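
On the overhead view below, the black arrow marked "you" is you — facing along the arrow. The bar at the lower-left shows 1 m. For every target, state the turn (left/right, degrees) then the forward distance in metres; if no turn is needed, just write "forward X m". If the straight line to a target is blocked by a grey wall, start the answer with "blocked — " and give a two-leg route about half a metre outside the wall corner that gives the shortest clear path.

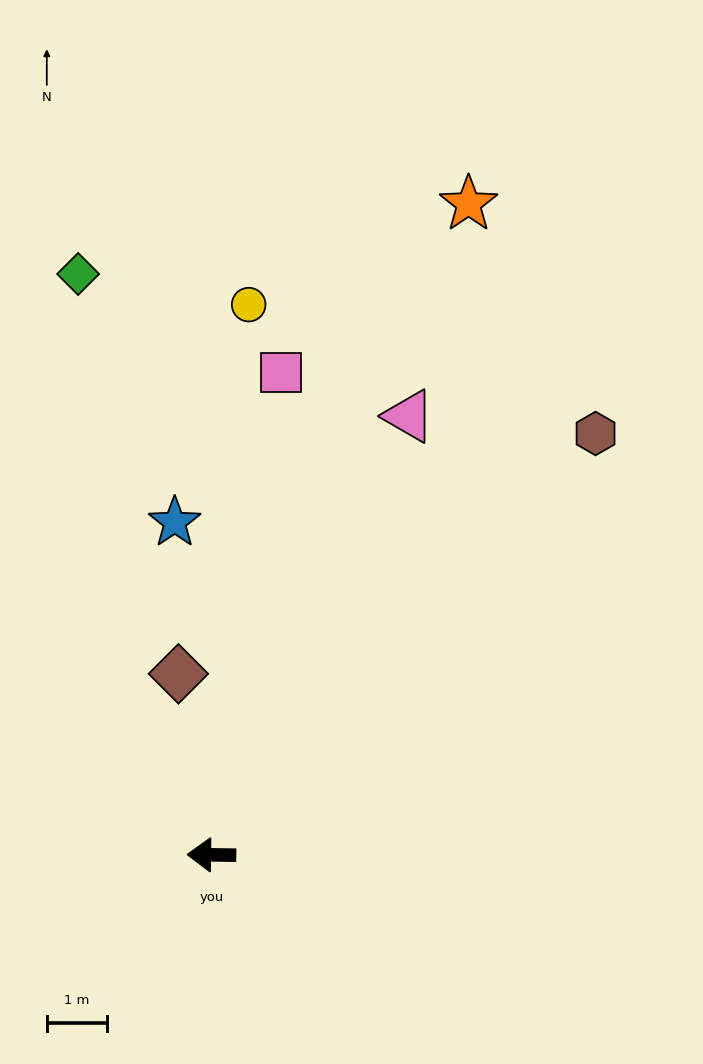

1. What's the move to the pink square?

turn right 97°, forward 8.0 m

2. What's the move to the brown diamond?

turn right 79°, forward 3.0 m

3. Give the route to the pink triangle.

turn right 113°, forward 7.9 m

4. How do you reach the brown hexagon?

turn right 132°, forward 9.4 m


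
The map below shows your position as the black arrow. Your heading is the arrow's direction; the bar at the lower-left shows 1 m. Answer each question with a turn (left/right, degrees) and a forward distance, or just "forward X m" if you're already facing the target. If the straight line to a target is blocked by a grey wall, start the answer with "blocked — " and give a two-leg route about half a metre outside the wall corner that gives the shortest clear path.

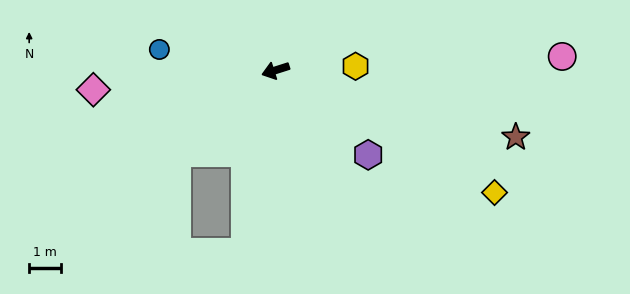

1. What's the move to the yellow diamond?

turn left 133°, forward 7.8 m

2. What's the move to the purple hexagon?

turn left 120°, forward 3.9 m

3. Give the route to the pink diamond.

turn right 12°, forward 5.7 m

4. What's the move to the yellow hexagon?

turn left 165°, forward 2.5 m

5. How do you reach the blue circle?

turn right 28°, forward 3.7 m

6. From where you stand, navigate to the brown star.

turn left 147°, forward 7.8 m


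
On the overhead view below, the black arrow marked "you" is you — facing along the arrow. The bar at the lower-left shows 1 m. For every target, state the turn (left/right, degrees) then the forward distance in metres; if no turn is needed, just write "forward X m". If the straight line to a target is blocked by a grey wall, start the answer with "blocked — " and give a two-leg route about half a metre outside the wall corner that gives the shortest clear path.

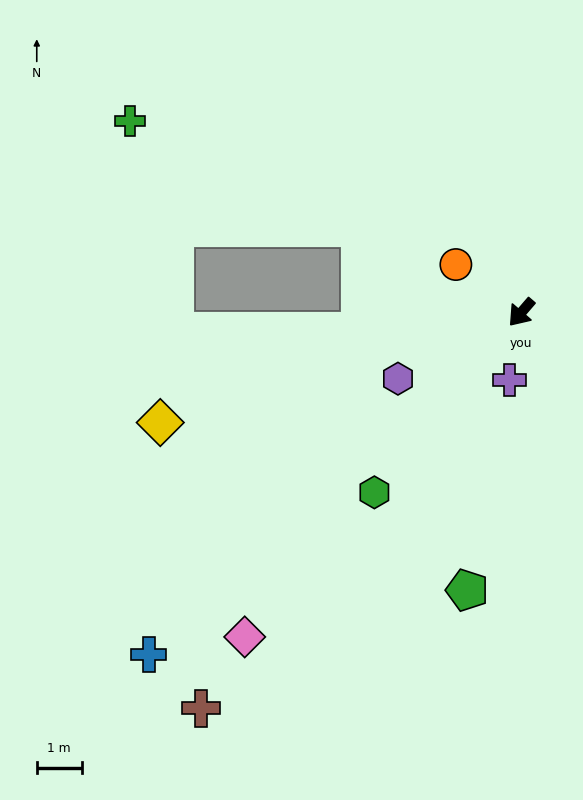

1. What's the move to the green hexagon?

forward 5.2 m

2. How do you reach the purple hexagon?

turn right 21°, forward 3.1 m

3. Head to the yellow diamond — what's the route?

turn right 32°, forward 8.4 m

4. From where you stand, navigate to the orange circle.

turn right 86°, forward 1.8 m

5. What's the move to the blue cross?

turn right 7°, forward 11.3 m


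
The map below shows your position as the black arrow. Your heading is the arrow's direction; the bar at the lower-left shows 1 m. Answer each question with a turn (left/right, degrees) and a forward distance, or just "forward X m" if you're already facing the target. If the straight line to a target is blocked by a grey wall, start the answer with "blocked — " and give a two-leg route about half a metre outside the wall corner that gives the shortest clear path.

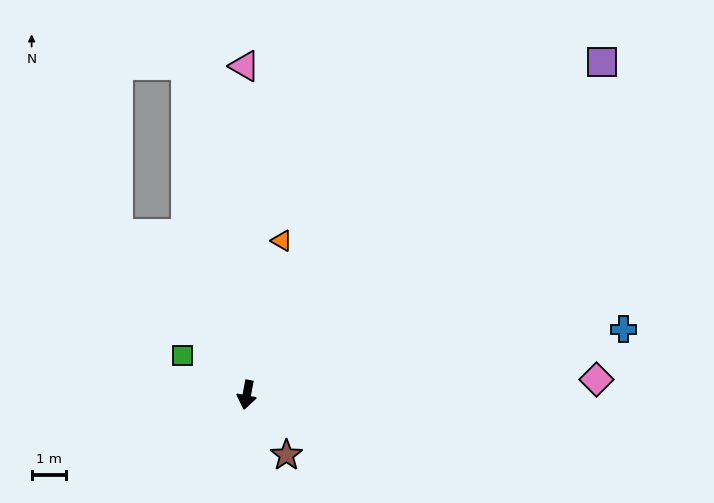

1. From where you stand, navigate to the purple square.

turn left 144°, forward 14.0 m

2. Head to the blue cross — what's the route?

turn left 111°, forward 11.0 m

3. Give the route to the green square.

turn right 111°, forward 2.2 m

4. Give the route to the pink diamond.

turn left 103°, forward 10.1 m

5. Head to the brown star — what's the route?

turn left 44°, forward 2.1 m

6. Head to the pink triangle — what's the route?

turn right 169°, forward 9.5 m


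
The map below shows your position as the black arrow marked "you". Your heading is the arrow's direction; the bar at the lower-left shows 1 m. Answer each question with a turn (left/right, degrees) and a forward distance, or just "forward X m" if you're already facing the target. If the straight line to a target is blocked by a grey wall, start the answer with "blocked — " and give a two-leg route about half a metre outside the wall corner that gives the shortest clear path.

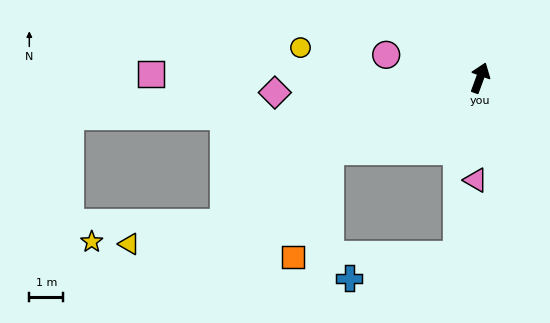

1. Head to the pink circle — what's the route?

turn left 96°, forward 2.8 m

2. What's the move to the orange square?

blocked — turn left 136°, forward 4.9 m, then turn left 45°, forward 3.3 m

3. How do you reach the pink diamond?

turn left 114°, forward 6.0 m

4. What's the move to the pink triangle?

turn right 162°, forward 3.0 m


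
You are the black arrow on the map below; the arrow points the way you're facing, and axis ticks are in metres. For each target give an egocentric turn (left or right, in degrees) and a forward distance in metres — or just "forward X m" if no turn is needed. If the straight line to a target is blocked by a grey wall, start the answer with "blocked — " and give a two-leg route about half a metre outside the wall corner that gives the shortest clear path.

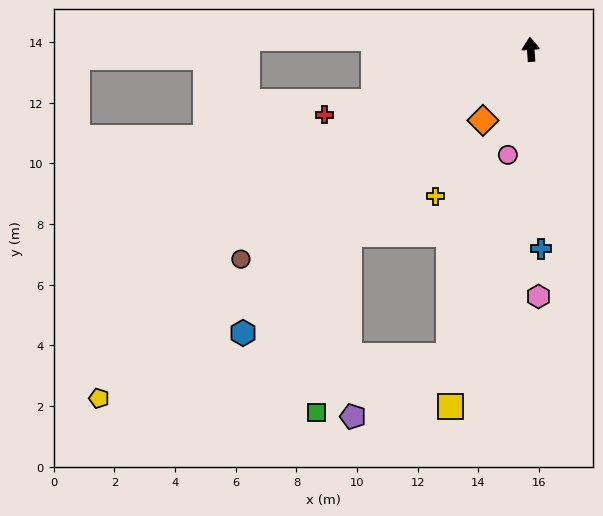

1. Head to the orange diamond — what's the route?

turn left 142°, forward 2.8 m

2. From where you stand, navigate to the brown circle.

turn left 122°, forward 11.8 m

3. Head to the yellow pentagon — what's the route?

turn left 125°, forward 18.3 m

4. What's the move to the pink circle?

turn left 164°, forward 3.6 m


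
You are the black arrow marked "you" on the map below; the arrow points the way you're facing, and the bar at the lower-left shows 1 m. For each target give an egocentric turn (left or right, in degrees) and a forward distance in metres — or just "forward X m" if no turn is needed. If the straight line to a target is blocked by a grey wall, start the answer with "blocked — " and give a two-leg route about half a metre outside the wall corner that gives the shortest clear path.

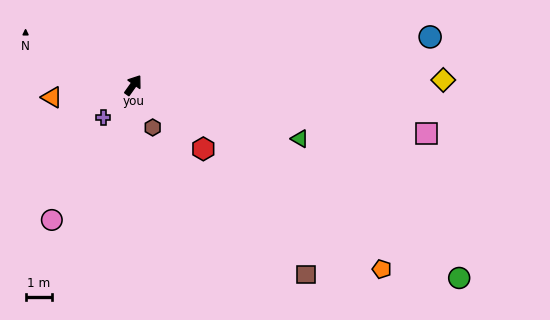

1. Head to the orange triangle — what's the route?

turn left 134°, forward 3.1 m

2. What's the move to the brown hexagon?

turn right 120°, forward 1.7 m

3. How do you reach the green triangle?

turn right 72°, forward 6.6 m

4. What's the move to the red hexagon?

turn right 97°, forward 3.5 m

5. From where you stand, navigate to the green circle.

turn right 85°, forward 14.2 m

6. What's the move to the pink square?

turn right 64°, forward 11.1 m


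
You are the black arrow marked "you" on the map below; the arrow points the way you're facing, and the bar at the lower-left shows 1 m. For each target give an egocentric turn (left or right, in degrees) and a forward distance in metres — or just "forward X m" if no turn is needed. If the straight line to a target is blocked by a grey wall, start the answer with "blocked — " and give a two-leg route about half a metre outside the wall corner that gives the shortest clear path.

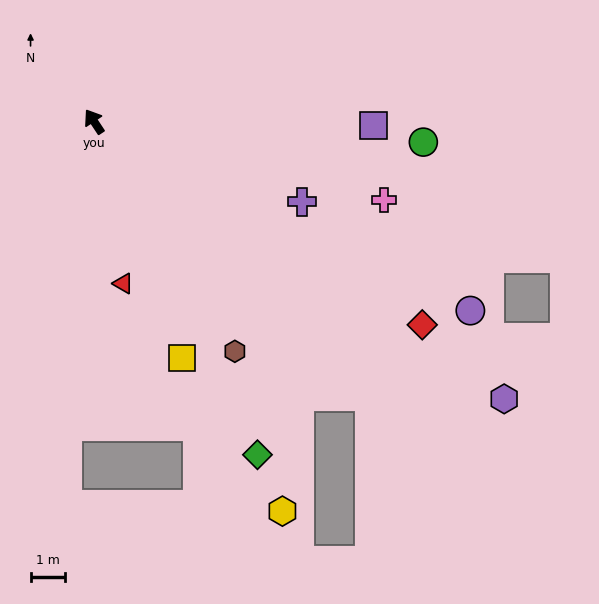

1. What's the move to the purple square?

turn right 124°, forward 8.1 m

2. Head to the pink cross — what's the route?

turn right 139°, forward 8.7 m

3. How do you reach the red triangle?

turn left 157°, forward 4.8 m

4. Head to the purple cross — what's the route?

turn right 145°, forward 6.5 m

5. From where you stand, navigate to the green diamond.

turn left 173°, forward 10.8 m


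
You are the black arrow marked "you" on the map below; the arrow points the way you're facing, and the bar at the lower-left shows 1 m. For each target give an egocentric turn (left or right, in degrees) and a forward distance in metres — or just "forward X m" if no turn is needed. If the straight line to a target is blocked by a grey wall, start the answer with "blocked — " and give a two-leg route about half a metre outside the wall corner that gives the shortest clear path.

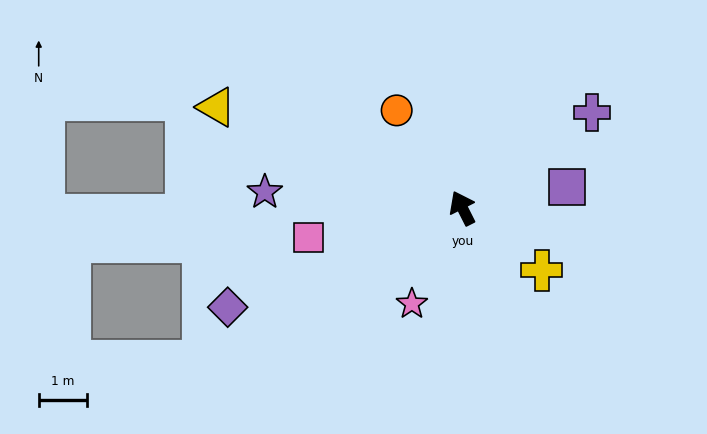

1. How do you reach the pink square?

turn left 74°, forward 3.2 m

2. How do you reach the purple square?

turn right 106°, forward 2.2 m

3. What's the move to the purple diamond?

turn left 86°, forward 5.3 m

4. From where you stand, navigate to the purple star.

turn left 59°, forward 4.1 m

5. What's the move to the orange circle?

turn left 7°, forward 2.4 m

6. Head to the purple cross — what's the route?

turn right 80°, forward 3.3 m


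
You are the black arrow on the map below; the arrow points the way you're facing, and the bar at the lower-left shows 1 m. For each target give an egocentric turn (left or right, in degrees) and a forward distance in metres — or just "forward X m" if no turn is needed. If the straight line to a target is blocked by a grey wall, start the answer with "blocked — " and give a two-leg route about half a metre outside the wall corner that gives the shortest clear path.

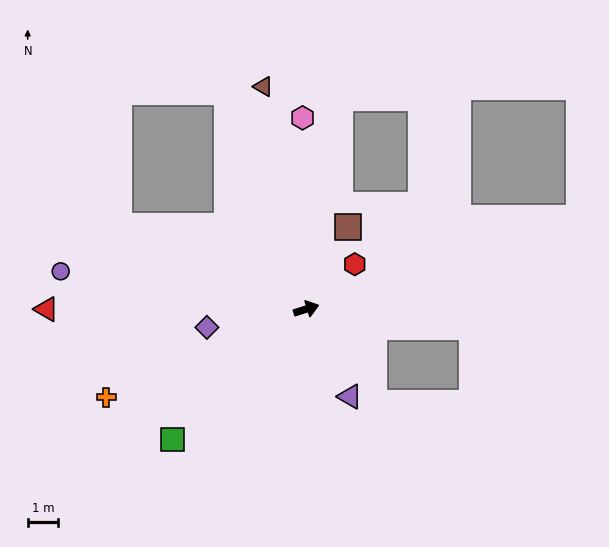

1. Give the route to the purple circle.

turn left 154°, forward 8.1 m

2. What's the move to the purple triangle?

turn right 81°, forward 3.2 m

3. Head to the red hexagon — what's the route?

turn left 25°, forward 2.2 m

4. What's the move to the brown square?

turn left 46°, forward 3.0 m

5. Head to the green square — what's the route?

turn right 153°, forward 6.1 m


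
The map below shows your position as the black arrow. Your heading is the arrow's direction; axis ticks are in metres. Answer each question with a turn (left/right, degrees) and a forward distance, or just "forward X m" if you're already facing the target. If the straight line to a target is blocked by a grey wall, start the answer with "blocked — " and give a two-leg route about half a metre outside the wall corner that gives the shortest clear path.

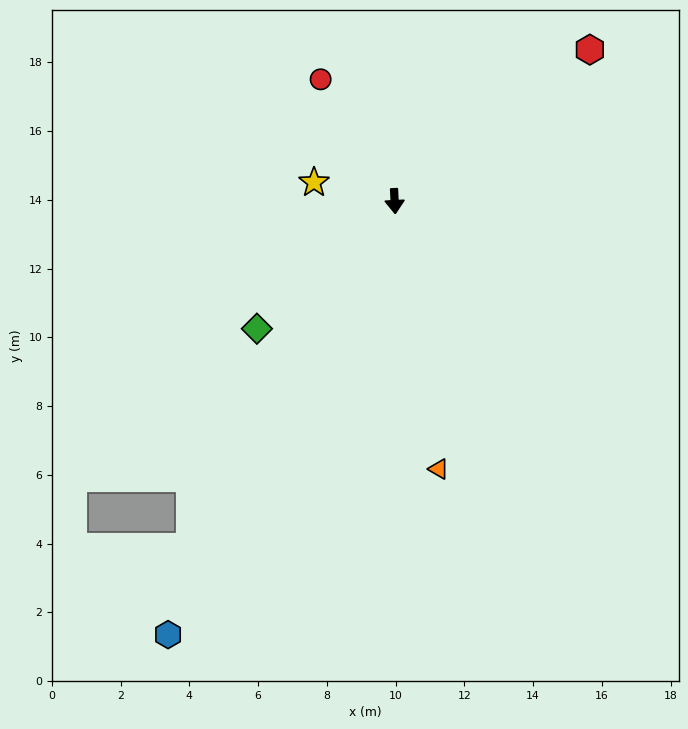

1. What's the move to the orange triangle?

turn left 6°, forward 7.9 m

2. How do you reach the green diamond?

turn right 50°, forward 5.5 m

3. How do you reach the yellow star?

turn right 106°, forward 2.4 m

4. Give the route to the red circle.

turn right 152°, forward 4.1 m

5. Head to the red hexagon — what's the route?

turn left 125°, forward 7.2 m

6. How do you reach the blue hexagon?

turn right 30°, forward 14.2 m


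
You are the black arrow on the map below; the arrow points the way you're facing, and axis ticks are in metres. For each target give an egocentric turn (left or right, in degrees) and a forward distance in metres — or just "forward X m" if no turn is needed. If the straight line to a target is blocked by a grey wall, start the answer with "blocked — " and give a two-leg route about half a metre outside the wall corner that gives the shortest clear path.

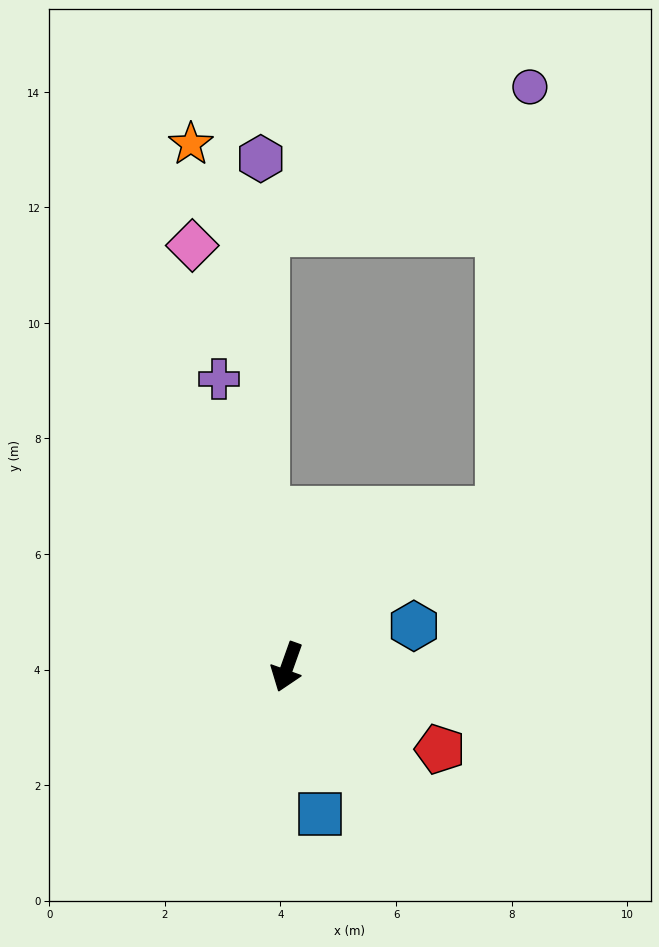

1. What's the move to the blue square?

turn left 32°, forward 2.6 m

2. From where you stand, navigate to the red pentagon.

turn left 81°, forward 3.0 m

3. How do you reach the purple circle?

blocked — turn left 146°, forward 4.6 m, then turn left 50°, forward 7.4 m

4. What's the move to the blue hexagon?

turn left 128°, forward 2.3 m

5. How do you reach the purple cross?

turn right 147°, forward 5.1 m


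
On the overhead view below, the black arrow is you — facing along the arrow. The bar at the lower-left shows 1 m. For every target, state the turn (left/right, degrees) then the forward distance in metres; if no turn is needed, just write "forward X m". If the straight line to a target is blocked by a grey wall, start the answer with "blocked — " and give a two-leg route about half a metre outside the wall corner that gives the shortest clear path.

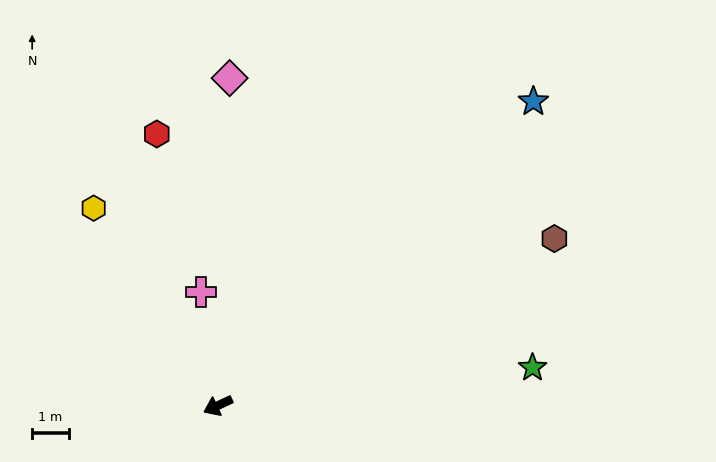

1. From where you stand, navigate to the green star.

turn left 162°, forward 8.6 m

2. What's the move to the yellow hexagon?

turn right 83°, forward 6.4 m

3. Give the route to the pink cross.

turn right 106°, forward 3.1 m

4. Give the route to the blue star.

turn right 161°, forward 11.9 m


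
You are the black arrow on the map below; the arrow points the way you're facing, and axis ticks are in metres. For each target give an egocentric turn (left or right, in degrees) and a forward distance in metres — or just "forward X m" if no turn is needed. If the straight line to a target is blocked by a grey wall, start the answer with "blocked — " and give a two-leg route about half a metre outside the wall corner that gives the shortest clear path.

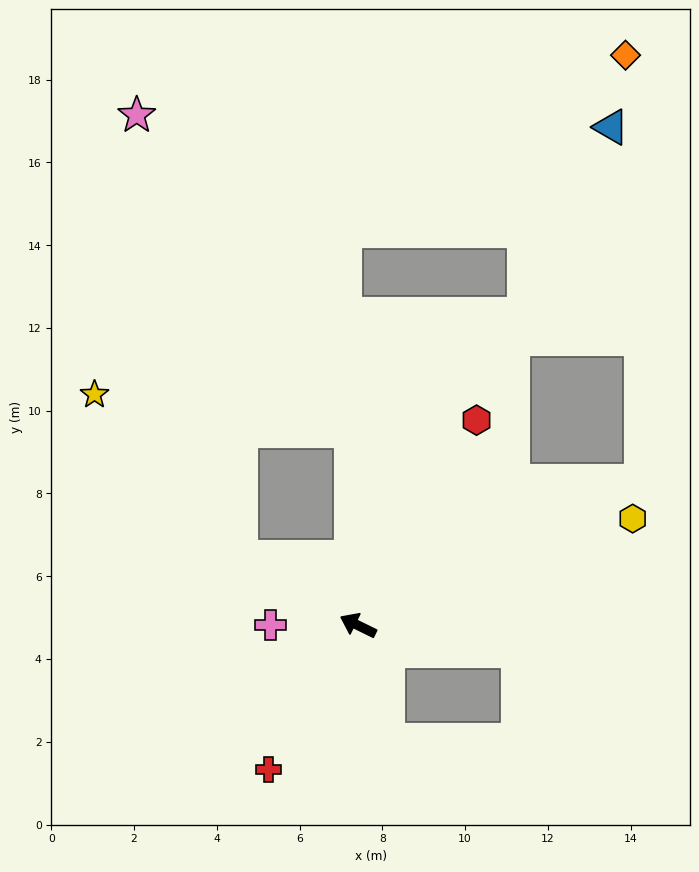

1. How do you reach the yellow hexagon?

turn right 133°, forward 7.1 m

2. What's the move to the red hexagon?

turn right 94°, forward 5.7 m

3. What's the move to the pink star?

blocked — turn right 62°, forward 4.7 m, then turn left 32°, forward 9.2 m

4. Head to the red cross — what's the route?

turn left 84°, forward 4.1 m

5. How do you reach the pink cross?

turn left 26°, forward 2.1 m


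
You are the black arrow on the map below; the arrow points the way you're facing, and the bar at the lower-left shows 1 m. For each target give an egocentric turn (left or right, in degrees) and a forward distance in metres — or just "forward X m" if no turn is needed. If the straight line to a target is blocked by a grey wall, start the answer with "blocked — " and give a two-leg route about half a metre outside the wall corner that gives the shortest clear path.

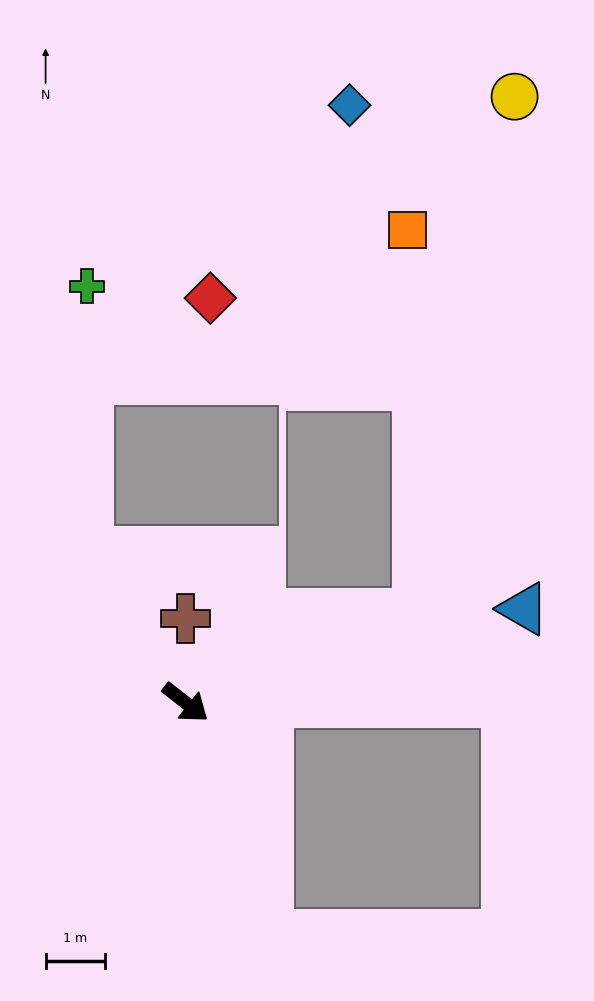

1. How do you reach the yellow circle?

blocked — turn left 59°, forward 4.2 m, then turn left 58°, forward 8.9 m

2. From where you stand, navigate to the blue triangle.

turn left 54°, forward 5.9 m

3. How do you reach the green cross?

blocked — turn left 161°, forward 3.0 m, then turn right 33°, forward 4.5 m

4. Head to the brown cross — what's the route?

turn left 128°, forward 1.4 m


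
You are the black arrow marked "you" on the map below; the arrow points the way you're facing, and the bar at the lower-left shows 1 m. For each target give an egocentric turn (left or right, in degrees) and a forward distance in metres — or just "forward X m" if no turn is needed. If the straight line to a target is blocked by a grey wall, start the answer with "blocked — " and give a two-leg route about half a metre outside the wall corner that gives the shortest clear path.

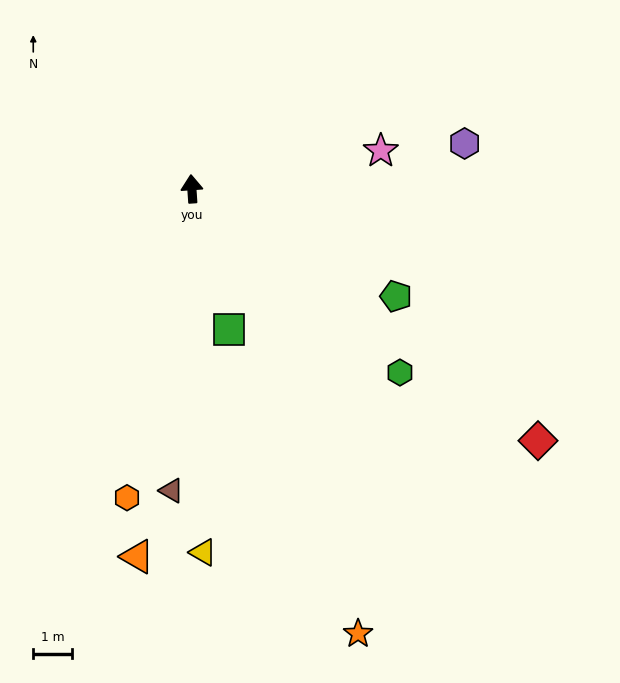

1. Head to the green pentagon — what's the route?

turn right 122°, forward 5.9 m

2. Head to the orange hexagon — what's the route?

turn left 164°, forward 8.1 m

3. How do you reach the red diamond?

turn right 130°, forward 11.0 m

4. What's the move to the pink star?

turn right 83°, forward 4.9 m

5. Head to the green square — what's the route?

turn right 169°, forward 3.7 m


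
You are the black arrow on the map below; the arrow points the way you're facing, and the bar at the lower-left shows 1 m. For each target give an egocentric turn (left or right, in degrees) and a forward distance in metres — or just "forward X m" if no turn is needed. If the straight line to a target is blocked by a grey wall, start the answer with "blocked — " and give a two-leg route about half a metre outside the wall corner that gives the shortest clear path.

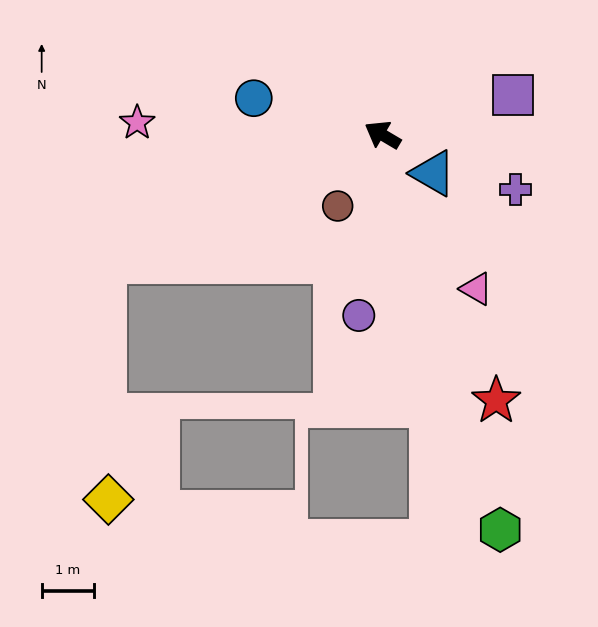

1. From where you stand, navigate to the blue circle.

turn left 15°, forward 2.6 m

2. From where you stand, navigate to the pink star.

turn left 28°, forward 4.7 m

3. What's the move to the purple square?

turn right 132°, forward 2.6 m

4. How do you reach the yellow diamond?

blocked — turn left 55°, forward 5.9 m, then turn left 67°, forward 4.6 m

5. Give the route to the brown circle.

turn left 88°, forward 1.6 m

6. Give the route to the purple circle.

turn left 113°, forward 3.5 m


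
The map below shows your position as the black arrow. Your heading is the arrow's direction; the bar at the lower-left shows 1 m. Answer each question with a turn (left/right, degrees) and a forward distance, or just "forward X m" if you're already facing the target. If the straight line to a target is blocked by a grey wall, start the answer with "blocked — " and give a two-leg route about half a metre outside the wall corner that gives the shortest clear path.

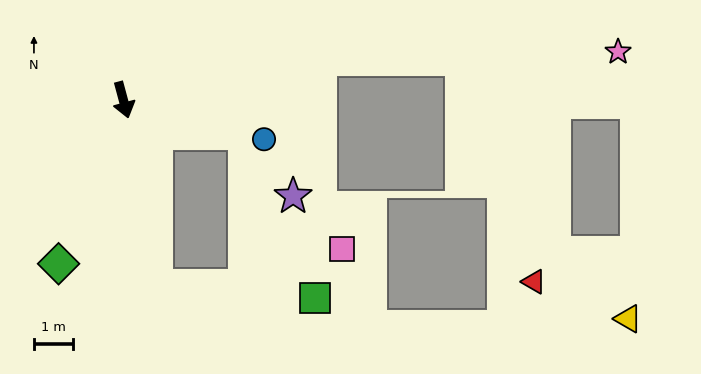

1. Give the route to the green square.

blocked — turn right 5°, forward 4.8 m, then turn left 76°, forward 4.0 m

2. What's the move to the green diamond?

turn right 37°, forward 4.5 m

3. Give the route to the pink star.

blocked — turn left 87°, forward 5.1 m, then turn right 11°, forward 7.6 m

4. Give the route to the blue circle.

turn left 59°, forward 3.7 m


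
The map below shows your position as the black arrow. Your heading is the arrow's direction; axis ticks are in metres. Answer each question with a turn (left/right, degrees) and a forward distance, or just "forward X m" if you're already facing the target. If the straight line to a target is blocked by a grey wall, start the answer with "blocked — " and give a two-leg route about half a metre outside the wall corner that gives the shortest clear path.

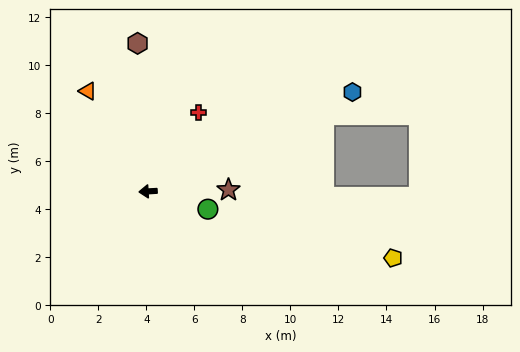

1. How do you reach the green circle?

turn left 160°, forward 2.6 m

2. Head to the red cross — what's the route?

turn right 126°, forward 3.9 m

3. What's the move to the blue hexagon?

turn right 157°, forward 9.5 m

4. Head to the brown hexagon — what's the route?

turn right 89°, forward 6.2 m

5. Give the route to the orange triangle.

turn right 62°, forward 4.9 m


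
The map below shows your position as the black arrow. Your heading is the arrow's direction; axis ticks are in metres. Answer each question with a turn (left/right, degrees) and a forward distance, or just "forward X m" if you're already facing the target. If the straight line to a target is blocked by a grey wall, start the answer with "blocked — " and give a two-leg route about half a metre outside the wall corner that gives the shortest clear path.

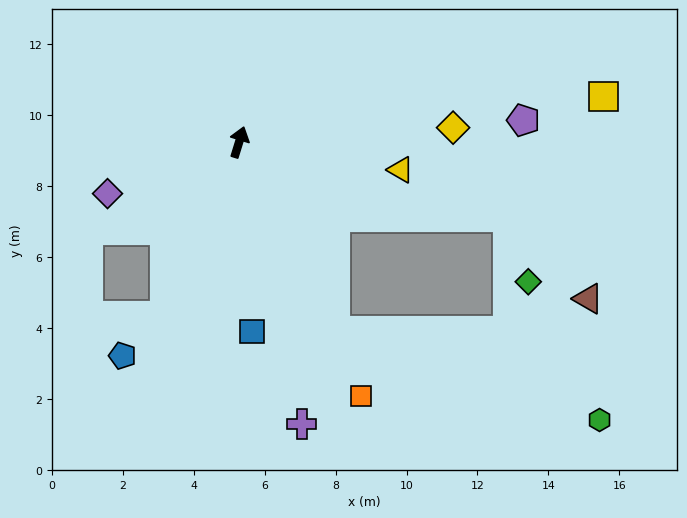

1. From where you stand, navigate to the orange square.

turn right 137°, forward 7.9 m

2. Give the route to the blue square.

turn right 159°, forward 5.4 m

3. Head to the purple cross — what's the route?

turn right 150°, forward 8.1 m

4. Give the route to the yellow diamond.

turn right 69°, forward 6.0 m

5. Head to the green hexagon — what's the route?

blocked — turn right 136°, forward 6.0 m, then turn left 45°, forward 7.9 m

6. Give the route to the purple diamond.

turn left 129°, forward 4.0 m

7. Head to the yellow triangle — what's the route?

turn right 83°, forward 4.6 m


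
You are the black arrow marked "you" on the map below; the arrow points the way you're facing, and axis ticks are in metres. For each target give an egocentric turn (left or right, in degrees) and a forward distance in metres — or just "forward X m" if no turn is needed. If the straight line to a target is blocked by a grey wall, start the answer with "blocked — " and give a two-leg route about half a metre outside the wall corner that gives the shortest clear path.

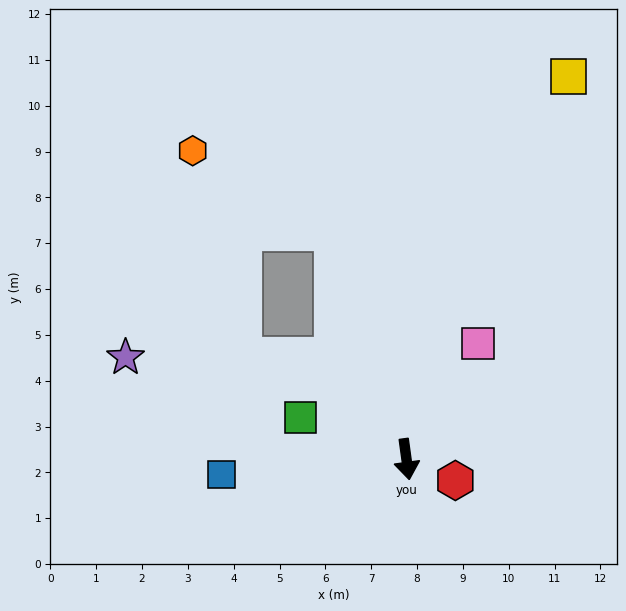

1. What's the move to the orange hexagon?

blocked — turn right 170°, forward 5.2 m, then turn left 42°, forward 3.5 m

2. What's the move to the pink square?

turn left 140°, forward 3.0 m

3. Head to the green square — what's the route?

turn right 119°, forward 2.5 m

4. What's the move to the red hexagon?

turn left 59°, forward 1.2 m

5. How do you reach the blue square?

turn right 93°, forward 4.0 m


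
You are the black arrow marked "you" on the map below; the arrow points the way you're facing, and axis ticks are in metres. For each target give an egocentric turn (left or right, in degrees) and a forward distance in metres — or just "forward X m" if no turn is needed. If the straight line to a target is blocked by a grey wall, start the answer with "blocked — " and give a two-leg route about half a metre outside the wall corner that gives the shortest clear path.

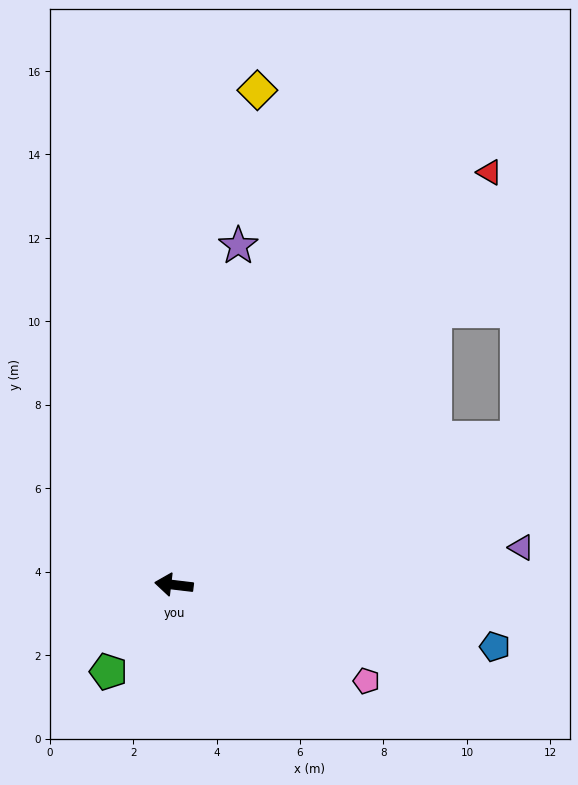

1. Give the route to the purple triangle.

turn right 167°, forward 8.4 m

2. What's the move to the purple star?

turn right 94°, forward 8.3 m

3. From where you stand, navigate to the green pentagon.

turn left 60°, forward 2.6 m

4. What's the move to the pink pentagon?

turn left 160°, forward 5.2 m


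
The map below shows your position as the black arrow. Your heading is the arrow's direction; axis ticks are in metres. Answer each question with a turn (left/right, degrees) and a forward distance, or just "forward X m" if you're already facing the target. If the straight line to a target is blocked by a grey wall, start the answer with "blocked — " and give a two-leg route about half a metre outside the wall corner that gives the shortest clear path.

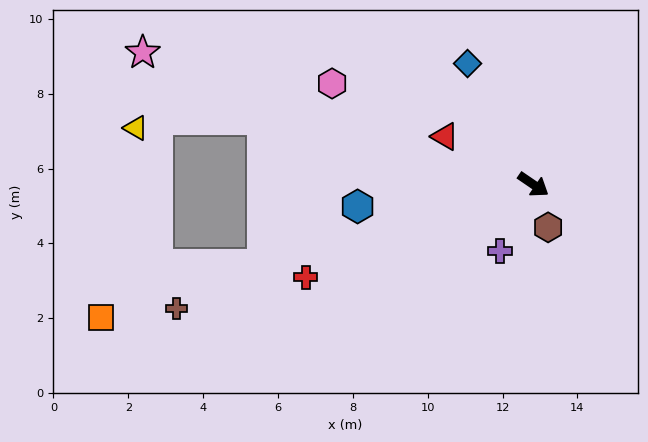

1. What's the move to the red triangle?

turn right 174°, forward 2.7 m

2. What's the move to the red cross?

turn right 124°, forward 6.6 m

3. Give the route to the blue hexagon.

turn right 139°, forward 4.7 m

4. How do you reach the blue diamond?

turn left 153°, forward 3.7 m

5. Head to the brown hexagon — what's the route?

turn right 37°, forward 1.2 m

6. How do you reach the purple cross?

turn right 82°, forward 2.0 m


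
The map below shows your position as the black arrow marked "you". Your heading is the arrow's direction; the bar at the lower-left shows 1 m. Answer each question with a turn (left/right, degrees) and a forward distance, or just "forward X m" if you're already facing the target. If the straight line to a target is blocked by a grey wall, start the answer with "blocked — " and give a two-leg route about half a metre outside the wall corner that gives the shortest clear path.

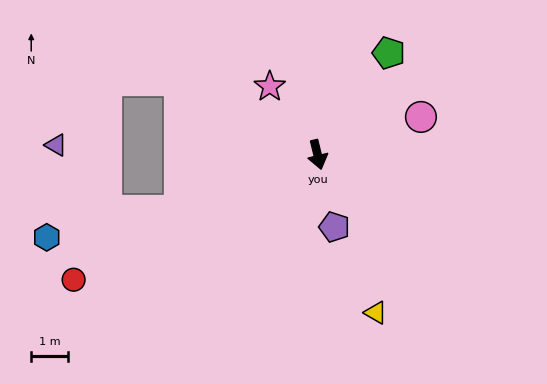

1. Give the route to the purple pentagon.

forward 2.0 m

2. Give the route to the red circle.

turn right 77°, forward 7.4 m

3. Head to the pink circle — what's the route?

turn left 96°, forward 3.0 m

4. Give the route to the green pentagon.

turn left 131°, forward 3.4 m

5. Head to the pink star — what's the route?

turn right 159°, forward 2.3 m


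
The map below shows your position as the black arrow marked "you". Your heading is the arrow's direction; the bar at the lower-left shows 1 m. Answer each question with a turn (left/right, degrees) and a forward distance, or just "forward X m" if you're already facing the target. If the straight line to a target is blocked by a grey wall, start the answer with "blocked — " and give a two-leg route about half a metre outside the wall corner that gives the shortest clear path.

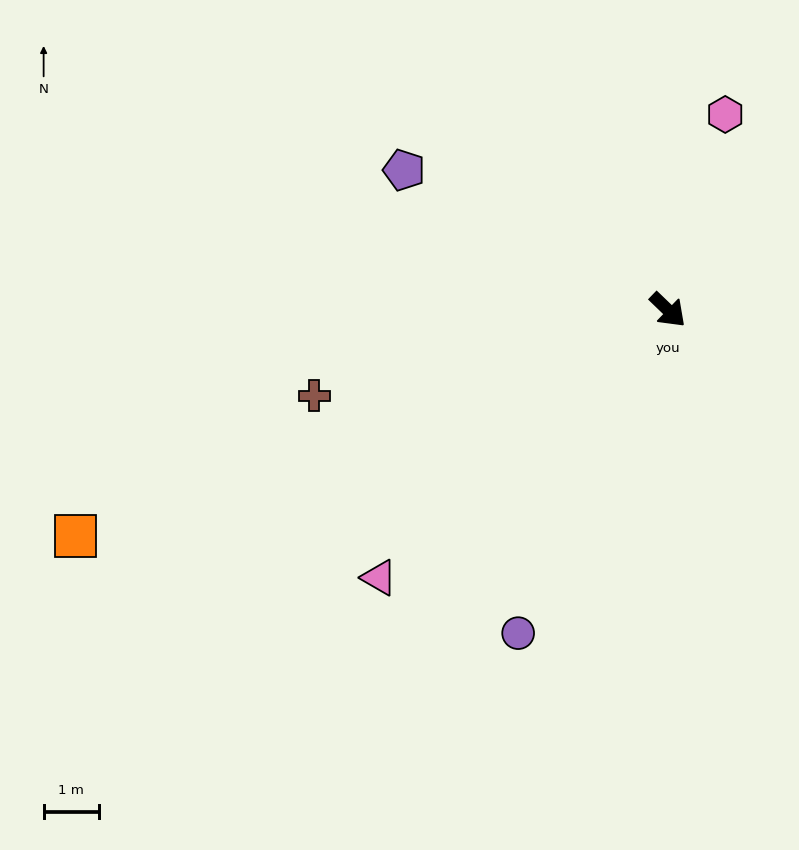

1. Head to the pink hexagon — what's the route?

turn left 118°, forward 3.7 m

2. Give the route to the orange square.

turn right 115°, forward 11.5 m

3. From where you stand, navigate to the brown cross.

turn right 122°, forward 6.6 m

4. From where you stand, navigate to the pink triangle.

turn right 93°, forward 7.2 m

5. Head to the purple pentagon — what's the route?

turn right 164°, forward 5.4 m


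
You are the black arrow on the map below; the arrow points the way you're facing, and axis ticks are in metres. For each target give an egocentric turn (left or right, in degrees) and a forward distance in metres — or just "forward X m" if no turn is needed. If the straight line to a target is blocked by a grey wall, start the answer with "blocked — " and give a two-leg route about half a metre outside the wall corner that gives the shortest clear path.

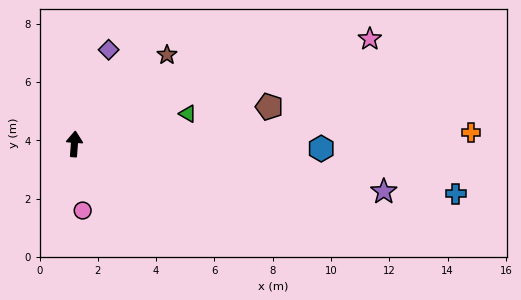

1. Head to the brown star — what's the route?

turn right 42°, forward 4.4 m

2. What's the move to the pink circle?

turn right 169°, forward 2.3 m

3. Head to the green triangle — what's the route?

turn right 71°, forward 4.0 m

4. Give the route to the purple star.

turn right 95°, forward 10.7 m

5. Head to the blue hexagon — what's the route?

turn right 87°, forward 8.5 m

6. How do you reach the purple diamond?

turn right 16°, forward 3.4 m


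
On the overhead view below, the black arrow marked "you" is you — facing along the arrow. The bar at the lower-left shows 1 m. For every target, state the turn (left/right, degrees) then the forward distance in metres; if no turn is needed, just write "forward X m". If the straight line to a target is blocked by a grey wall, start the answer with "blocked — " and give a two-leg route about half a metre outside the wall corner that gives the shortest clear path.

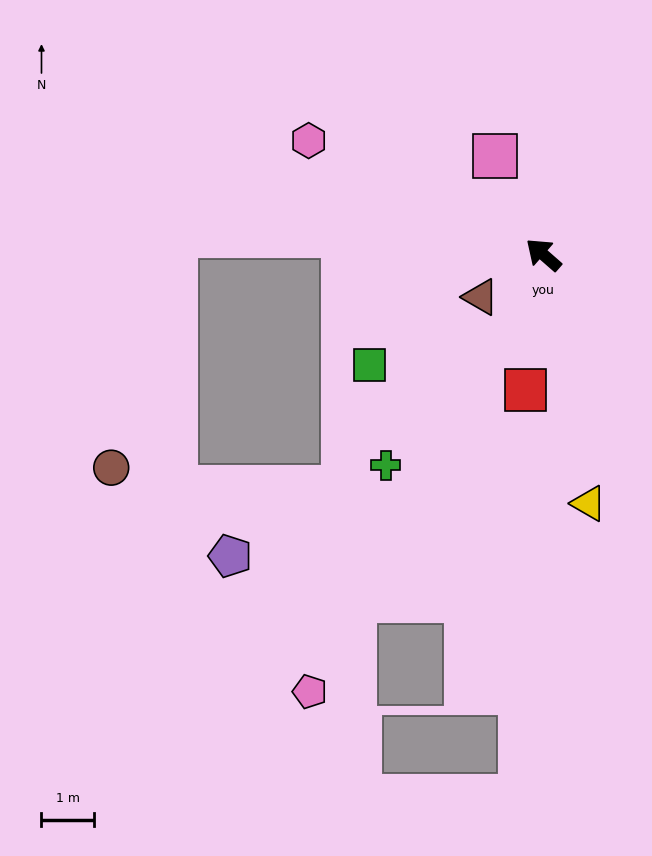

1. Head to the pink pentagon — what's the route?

turn left 103°, forward 9.4 m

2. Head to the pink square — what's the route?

turn right 23°, forward 2.1 m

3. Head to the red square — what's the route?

turn left 124°, forward 2.6 m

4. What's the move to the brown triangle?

turn left 75°, forward 1.4 m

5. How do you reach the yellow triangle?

turn left 142°, forward 4.8 m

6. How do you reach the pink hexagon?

turn left 15°, forward 5.0 m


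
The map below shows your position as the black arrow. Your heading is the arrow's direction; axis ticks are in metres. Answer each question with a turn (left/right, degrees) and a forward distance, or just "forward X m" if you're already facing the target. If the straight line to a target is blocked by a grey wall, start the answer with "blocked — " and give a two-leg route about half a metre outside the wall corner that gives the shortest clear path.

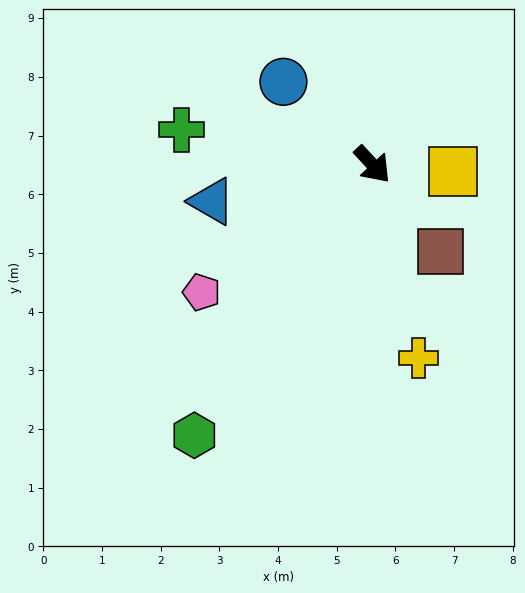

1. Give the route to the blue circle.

turn right 176°, forward 2.1 m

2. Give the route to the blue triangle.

turn right 120°, forward 2.8 m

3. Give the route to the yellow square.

turn left 42°, forward 1.4 m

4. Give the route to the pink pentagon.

turn right 96°, forward 3.6 m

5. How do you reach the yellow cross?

turn right 29°, forward 3.4 m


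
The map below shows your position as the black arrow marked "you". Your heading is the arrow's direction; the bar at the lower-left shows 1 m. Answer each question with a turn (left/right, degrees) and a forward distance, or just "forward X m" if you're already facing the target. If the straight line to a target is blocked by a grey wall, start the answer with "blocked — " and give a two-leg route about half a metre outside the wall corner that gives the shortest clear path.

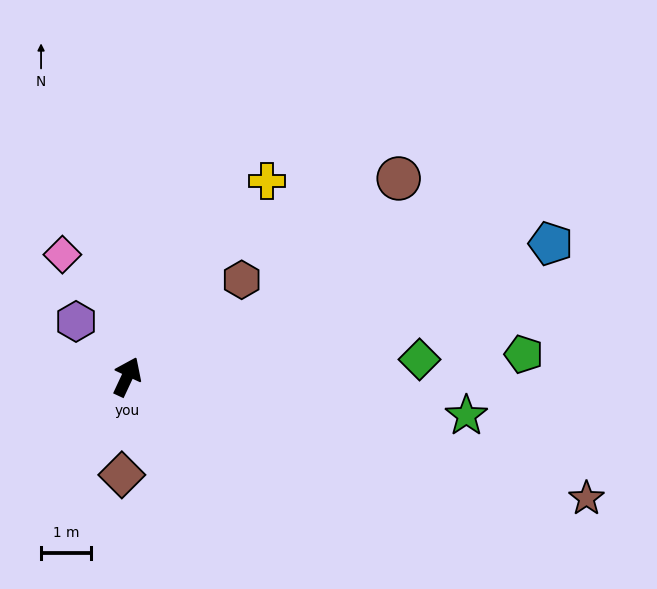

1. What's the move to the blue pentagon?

turn right 48°, forward 8.8 m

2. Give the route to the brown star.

turn right 80°, forward 9.5 m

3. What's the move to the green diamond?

turn right 62°, forward 5.8 m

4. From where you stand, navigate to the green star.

turn right 72°, forward 6.8 m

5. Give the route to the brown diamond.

turn right 158°, forward 2.0 m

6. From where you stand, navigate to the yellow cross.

turn right 10°, forward 4.8 m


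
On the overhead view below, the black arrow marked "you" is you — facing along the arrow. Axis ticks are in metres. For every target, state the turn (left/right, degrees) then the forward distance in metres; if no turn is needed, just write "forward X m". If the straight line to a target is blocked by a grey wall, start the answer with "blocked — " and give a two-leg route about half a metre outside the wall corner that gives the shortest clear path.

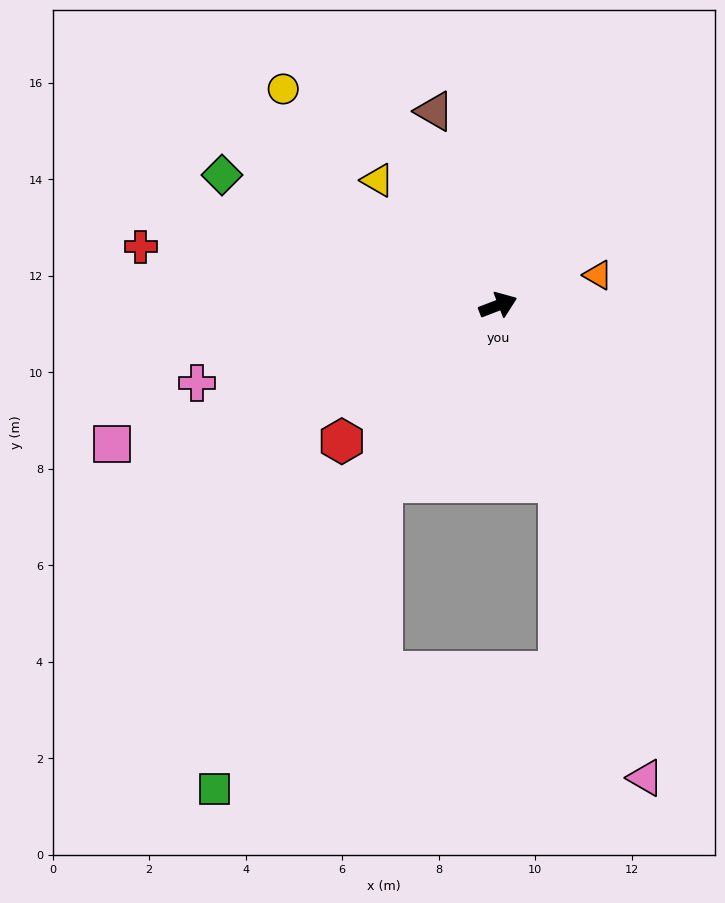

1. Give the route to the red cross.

turn left 150°, forward 7.5 m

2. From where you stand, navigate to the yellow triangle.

turn left 113°, forward 3.6 m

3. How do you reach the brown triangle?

turn left 87°, forward 4.2 m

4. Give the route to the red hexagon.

turn right 160°, forward 4.3 m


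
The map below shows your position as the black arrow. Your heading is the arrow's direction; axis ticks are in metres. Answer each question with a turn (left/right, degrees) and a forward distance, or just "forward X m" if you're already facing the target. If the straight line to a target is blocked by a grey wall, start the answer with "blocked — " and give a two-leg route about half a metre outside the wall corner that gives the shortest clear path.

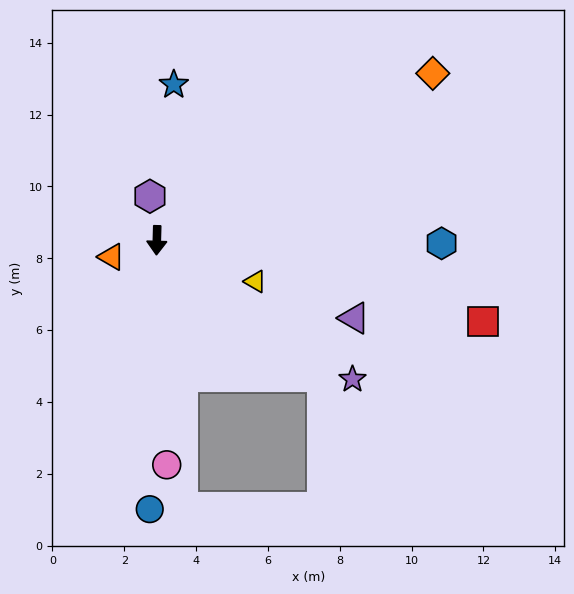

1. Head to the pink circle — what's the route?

turn left 4°, forward 6.3 m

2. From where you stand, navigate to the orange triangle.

turn right 68°, forward 1.3 m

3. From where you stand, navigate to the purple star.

turn left 56°, forward 6.7 m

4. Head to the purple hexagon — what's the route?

turn right 170°, forward 1.2 m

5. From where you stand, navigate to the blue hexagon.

turn left 91°, forward 7.9 m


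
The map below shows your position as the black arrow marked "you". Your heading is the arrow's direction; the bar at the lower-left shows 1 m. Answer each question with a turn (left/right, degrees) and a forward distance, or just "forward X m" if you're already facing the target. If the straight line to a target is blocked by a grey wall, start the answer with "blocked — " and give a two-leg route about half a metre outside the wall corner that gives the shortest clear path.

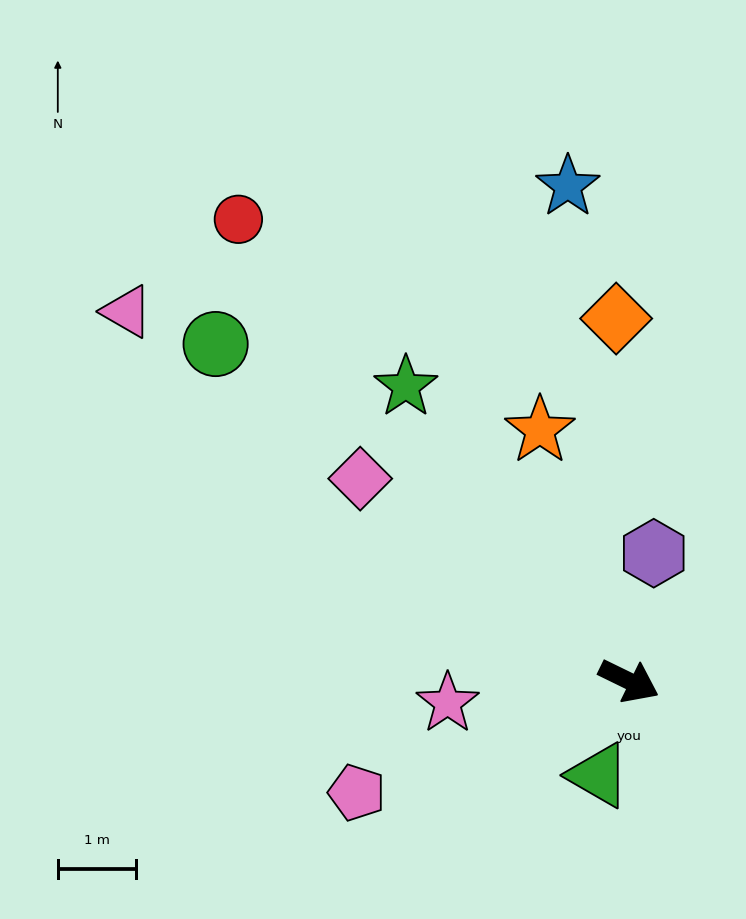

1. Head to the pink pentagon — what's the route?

turn right 132°, forward 3.8 m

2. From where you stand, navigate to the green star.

turn left 153°, forward 4.7 m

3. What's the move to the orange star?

turn left 136°, forward 3.4 m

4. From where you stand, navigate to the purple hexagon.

turn left 105°, forward 1.7 m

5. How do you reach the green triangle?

turn right 82°, forward 1.3 m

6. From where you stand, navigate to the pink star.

turn right 147°, forward 2.3 m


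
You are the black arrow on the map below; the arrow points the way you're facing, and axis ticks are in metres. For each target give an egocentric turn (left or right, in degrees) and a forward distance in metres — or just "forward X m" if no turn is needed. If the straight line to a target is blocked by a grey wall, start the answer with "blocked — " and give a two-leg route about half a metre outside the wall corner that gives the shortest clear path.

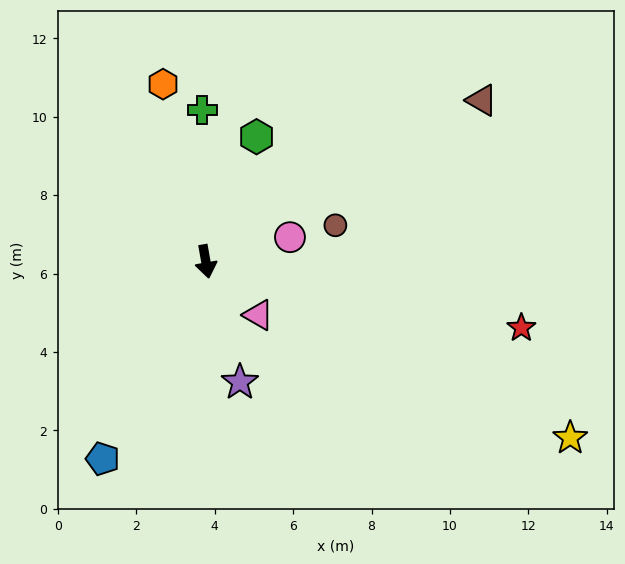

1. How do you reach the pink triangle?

turn left 34°, forward 1.9 m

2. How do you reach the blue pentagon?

turn right 38°, forward 5.7 m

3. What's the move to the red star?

turn left 68°, forward 8.2 m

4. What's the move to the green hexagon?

turn left 148°, forward 3.4 m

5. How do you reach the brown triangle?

turn left 110°, forward 8.2 m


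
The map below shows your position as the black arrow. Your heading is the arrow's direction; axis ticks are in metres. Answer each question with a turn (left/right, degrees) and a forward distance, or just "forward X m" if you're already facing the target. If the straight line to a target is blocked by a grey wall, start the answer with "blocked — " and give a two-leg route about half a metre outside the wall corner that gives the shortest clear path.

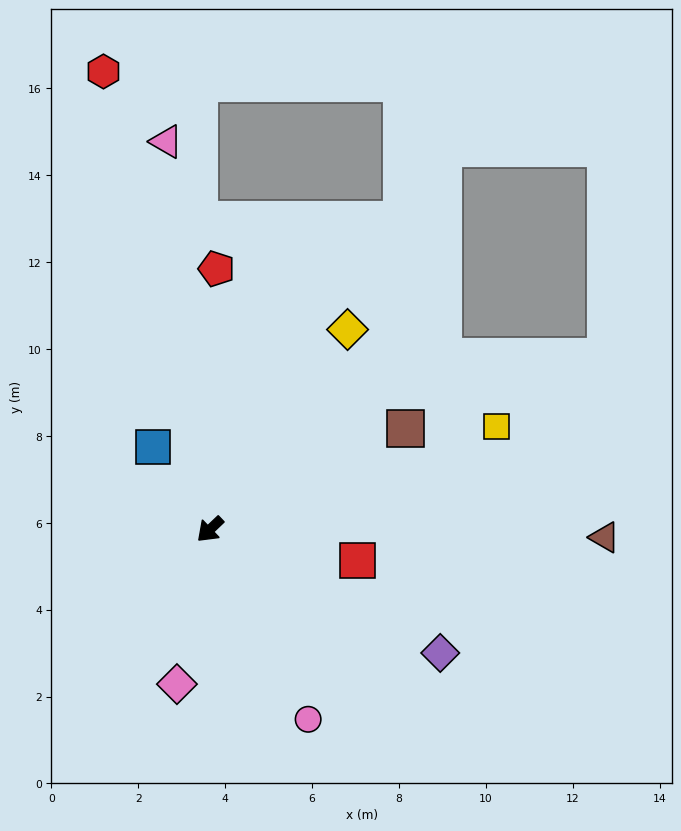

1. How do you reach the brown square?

turn left 164°, forward 5.1 m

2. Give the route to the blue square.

turn right 99°, forward 2.3 m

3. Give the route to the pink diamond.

turn left 34°, forward 3.6 m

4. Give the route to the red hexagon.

turn right 120°, forward 10.8 m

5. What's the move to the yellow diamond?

turn right 168°, forward 5.6 m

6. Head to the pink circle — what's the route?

turn left 74°, forward 4.9 m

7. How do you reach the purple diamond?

turn left 108°, forward 6.0 m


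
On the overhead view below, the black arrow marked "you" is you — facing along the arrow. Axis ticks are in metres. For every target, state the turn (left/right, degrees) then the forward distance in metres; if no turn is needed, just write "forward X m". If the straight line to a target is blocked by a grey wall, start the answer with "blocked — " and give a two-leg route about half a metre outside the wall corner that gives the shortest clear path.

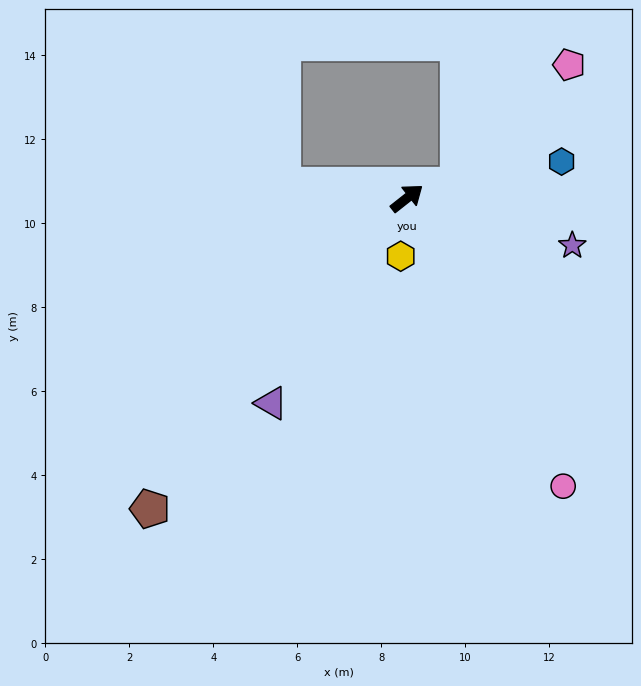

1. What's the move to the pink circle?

turn right 100°, forward 7.8 m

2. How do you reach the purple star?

turn right 54°, forward 4.1 m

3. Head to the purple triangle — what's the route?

turn right 162°, forward 5.9 m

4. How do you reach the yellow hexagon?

turn right 134°, forward 1.4 m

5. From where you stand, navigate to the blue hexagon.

turn right 25°, forward 3.8 m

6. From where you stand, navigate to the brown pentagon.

turn right 168°, forward 9.6 m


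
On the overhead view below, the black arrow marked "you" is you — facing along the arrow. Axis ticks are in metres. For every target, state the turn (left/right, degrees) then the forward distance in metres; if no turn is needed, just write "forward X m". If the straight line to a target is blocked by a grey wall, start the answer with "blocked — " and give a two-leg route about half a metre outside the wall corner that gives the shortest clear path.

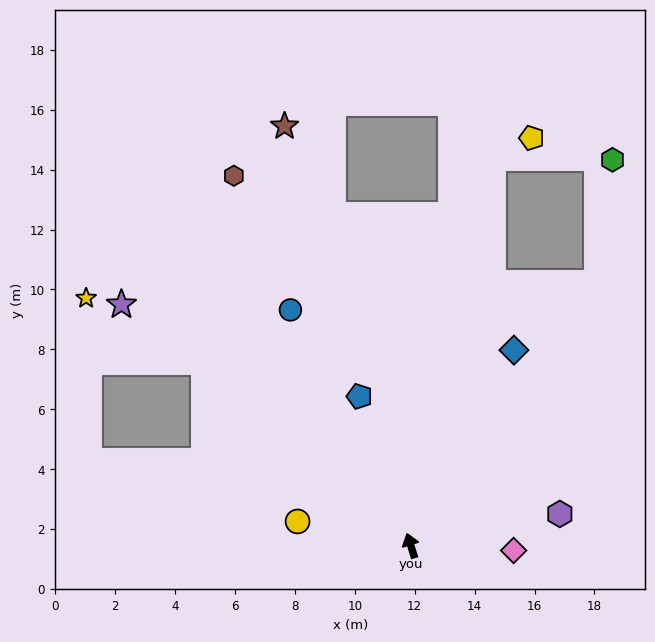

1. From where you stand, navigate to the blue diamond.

turn right 45°, forward 7.4 m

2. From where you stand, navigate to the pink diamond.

turn right 110°, forward 3.4 m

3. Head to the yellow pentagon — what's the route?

blocked — turn right 29°, forward 13.2 m, then turn right 50°, forward 1.4 m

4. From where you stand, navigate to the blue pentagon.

forward 5.3 m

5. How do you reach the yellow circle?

turn left 61°, forward 3.9 m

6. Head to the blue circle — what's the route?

turn left 10°, forward 8.8 m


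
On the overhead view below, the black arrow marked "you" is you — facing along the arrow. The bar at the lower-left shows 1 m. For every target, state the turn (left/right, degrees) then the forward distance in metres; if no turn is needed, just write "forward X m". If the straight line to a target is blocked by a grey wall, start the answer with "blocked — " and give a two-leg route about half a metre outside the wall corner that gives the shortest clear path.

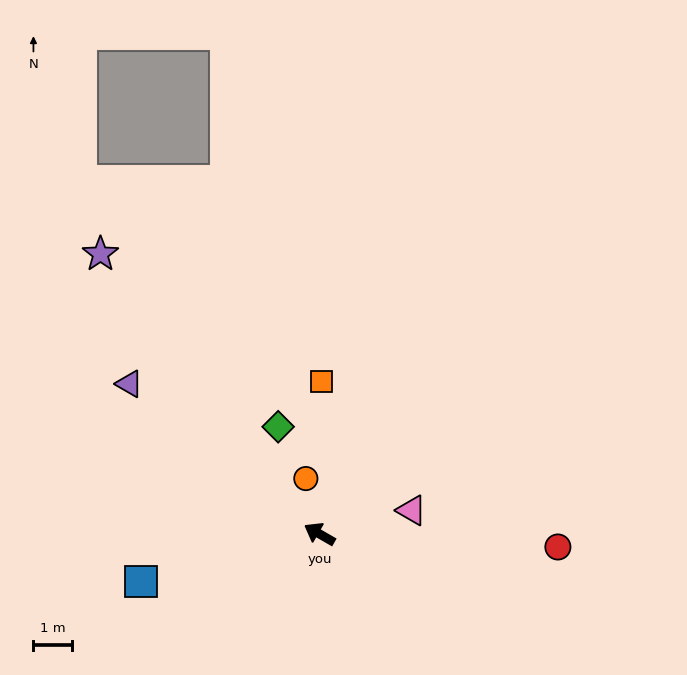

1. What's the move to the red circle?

turn right 153°, forward 6.3 m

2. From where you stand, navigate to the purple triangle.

turn right 8°, forward 6.4 m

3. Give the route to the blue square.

turn left 45°, forward 4.8 m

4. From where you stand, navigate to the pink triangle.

turn right 136°, forward 2.5 m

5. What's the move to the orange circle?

turn right 46°, forward 1.5 m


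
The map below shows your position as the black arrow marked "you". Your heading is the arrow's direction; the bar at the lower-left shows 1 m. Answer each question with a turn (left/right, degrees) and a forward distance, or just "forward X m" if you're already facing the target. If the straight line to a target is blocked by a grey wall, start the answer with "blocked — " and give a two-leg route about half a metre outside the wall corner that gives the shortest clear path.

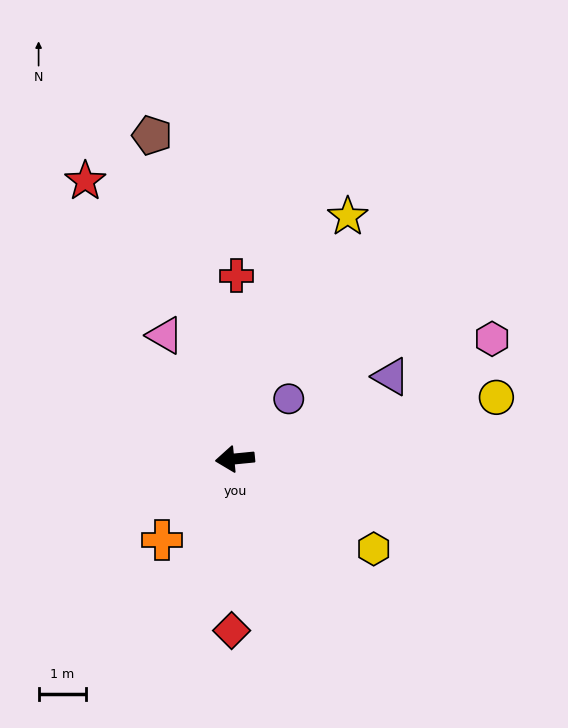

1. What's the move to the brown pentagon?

turn right 81°, forward 7.0 m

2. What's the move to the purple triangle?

turn right 158°, forward 3.7 m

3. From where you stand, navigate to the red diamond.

turn left 83°, forward 3.6 m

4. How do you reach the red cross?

turn right 96°, forward 3.8 m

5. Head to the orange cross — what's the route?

turn left 42°, forward 2.3 m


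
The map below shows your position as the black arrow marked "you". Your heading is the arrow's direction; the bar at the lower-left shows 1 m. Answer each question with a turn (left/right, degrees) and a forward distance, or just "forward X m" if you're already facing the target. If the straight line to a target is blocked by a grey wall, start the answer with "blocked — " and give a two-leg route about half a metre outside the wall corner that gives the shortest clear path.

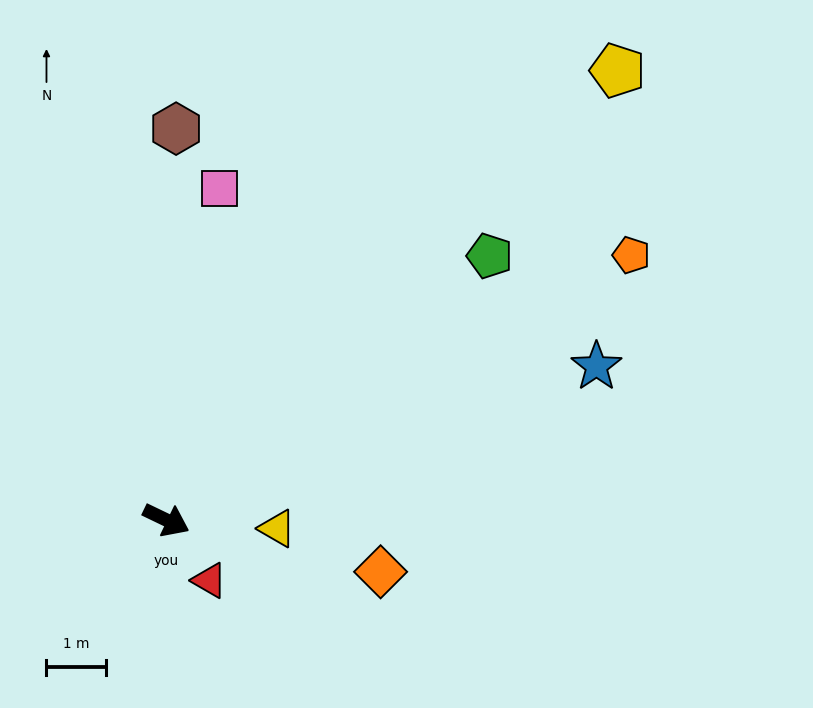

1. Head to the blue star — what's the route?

turn left 45°, forward 7.7 m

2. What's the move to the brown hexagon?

turn left 114°, forward 6.6 m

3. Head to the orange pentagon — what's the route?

turn left 55°, forward 9.0 m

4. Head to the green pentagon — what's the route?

turn left 65°, forward 7.0 m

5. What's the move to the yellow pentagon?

turn left 71°, forward 10.8 m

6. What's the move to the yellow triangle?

turn left 21°, forward 1.9 m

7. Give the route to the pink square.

turn left 107°, forward 5.7 m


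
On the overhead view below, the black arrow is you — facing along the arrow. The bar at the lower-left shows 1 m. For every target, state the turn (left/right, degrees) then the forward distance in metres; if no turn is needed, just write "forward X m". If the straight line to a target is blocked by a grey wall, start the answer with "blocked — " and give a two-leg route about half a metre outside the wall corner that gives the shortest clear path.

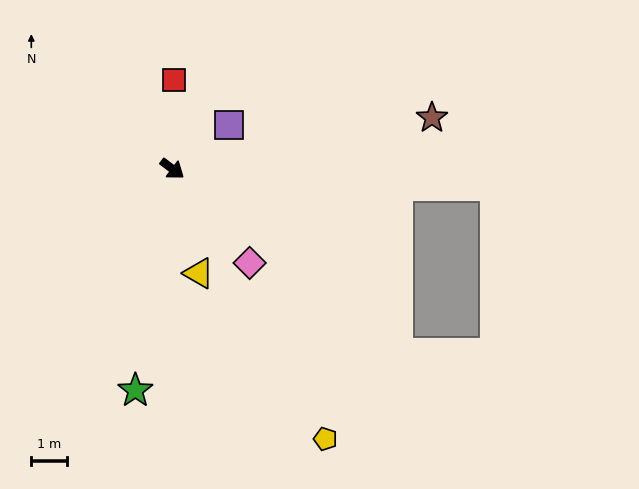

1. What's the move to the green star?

turn right 62°, forward 6.4 m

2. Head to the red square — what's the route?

turn left 126°, forward 2.5 m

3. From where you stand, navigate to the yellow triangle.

turn right 39°, forward 3.0 m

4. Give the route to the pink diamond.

turn right 14°, forward 3.5 m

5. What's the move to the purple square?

turn left 75°, forward 2.0 m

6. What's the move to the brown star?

turn left 48°, forward 7.5 m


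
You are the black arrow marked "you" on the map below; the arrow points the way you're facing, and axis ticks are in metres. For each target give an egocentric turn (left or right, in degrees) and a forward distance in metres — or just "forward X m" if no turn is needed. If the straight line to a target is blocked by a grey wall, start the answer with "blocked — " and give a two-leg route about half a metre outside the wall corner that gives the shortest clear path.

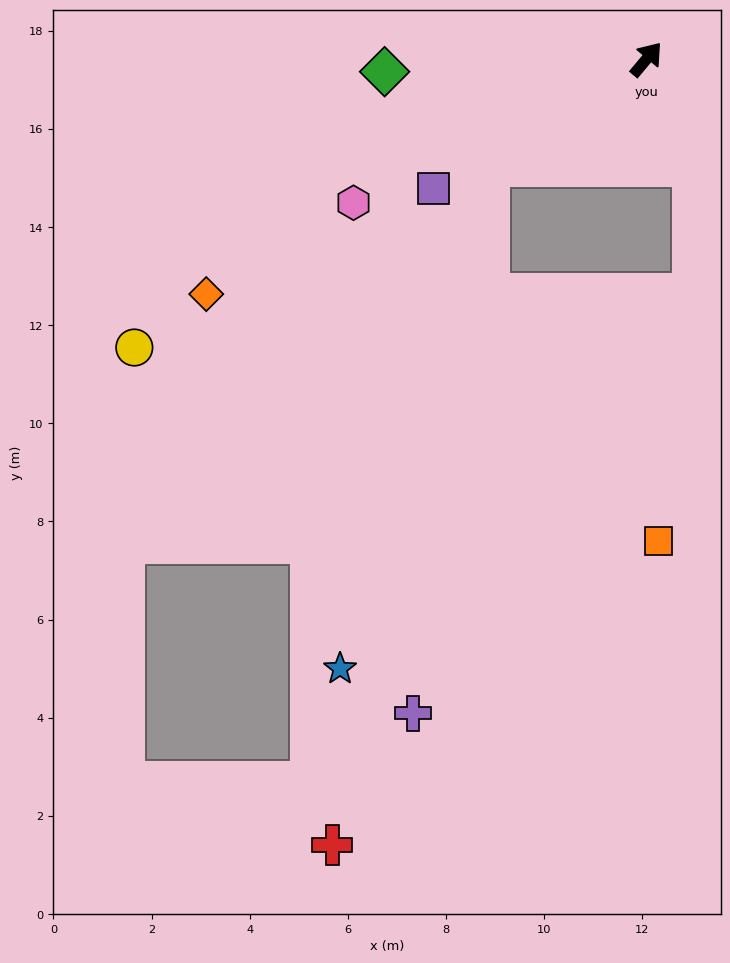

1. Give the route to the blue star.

blocked — turn left 164°, forward 3.9 m, then turn left 39°, forward 10.7 m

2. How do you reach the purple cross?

blocked — turn left 164°, forward 3.9 m, then turn left 48°, forward 11.3 m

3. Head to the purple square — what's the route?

turn left 161°, forward 5.1 m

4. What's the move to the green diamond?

turn left 133°, forward 5.3 m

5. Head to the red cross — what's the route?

blocked — turn left 164°, forward 3.9 m, then turn left 43°, forward 14.2 m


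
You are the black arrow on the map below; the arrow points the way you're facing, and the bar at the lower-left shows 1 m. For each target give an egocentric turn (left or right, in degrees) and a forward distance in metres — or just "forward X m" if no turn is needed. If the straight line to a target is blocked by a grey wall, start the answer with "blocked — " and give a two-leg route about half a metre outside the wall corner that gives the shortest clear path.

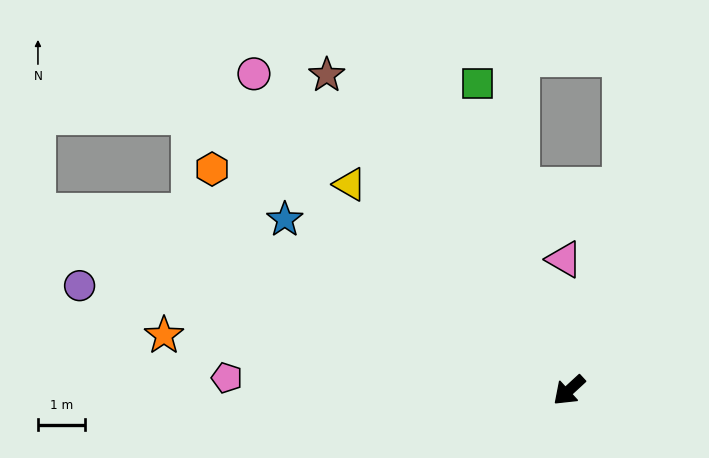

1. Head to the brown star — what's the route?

turn right 95°, forward 8.4 m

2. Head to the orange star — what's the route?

turn right 50°, forward 8.7 m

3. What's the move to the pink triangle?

turn right 130°, forward 2.8 m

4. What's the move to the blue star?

turn right 74°, forward 7.0 m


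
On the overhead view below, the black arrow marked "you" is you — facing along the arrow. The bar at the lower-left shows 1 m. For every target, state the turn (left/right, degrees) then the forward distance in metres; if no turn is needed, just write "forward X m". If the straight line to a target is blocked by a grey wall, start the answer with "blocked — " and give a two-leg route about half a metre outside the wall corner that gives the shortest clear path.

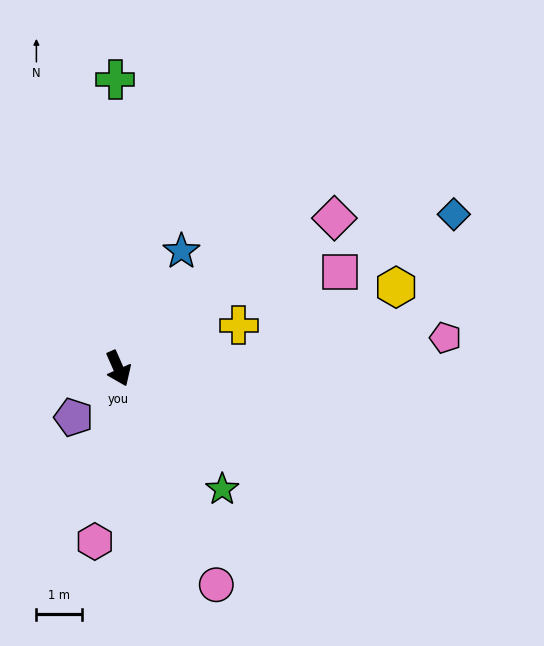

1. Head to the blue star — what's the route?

turn left 128°, forward 2.9 m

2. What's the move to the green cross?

turn left 157°, forward 6.4 m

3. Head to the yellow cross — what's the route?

turn left 86°, forward 2.8 m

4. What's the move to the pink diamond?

turn left 101°, forward 5.8 m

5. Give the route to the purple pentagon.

turn right 66°, forward 1.5 m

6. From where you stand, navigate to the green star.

turn left 17°, forward 3.5 m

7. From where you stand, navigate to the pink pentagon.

turn left 72°, forward 7.3 m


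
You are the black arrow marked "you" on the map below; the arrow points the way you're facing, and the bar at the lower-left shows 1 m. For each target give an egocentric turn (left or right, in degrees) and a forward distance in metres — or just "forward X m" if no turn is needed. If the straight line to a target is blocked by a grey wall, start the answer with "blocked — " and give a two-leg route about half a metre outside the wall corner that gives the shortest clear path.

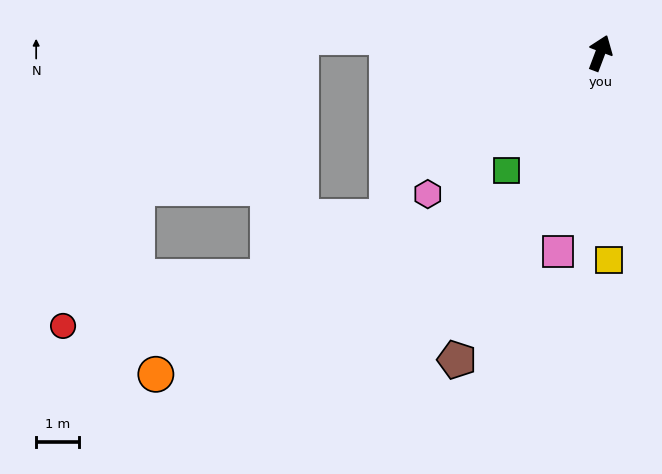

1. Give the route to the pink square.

turn right 171°, forward 4.7 m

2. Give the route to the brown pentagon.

turn left 176°, forward 7.9 m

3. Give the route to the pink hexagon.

turn left 150°, forward 5.2 m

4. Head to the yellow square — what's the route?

turn right 157°, forward 4.8 m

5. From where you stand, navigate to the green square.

turn left 162°, forward 3.5 m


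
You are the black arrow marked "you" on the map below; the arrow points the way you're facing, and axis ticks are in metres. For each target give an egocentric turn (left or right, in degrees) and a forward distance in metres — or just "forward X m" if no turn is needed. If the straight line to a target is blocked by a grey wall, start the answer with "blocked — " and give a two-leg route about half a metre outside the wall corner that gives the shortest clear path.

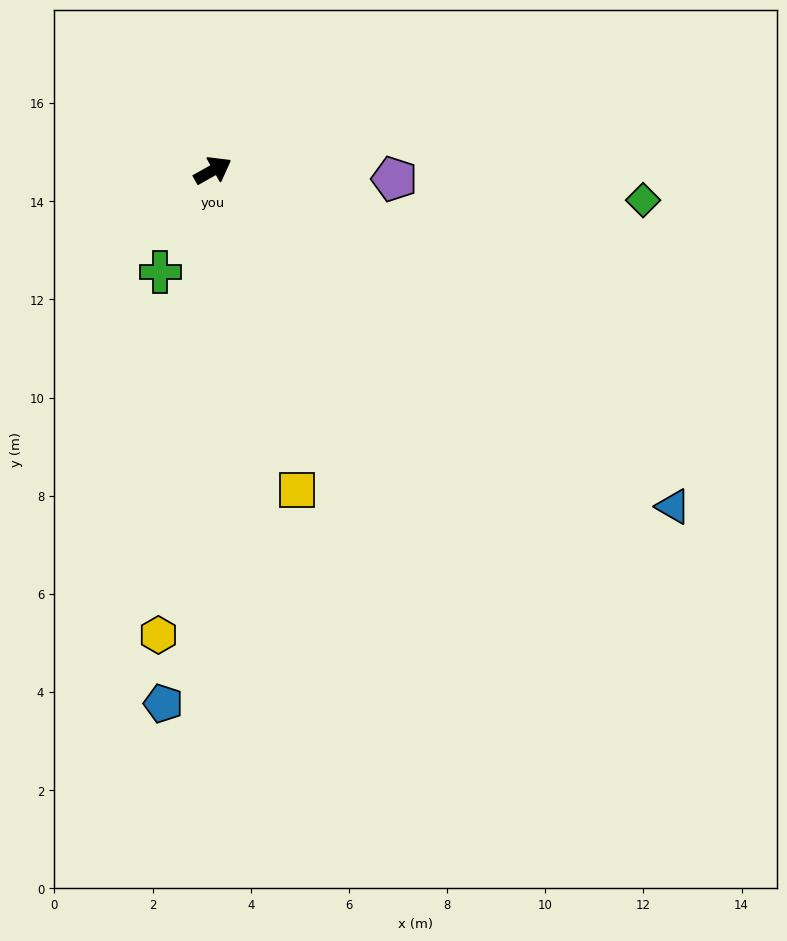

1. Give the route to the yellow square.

turn right 105°, forward 6.7 m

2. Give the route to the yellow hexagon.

turn right 126°, forward 9.5 m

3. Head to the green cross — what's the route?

turn right 147°, forward 2.3 m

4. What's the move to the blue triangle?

turn right 65°, forward 11.6 m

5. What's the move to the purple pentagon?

turn right 32°, forward 3.7 m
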